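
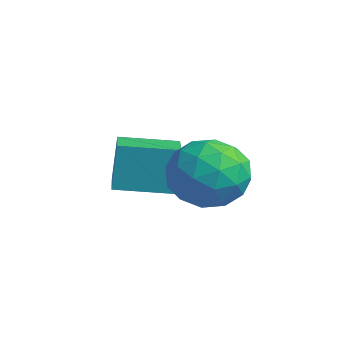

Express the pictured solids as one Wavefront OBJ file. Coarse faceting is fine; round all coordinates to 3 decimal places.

v -0.017 1 -3.357
v 0.726 0.152 -3.822
v -0.426 -0.192 -1.838
v 0.317 -1.04 -2.303
v 0.779 -0.003 -1.855
v 1.031 0.733 -2.794
v -0.731 -0.773 -2.866
v -0.479 -0.037 -3.805
v 0.285 -0.944 -3.518
v 1.218 -0.468 -2.894
v -0.918 0.428 -2.766
v 0.015 0.904 -2.142
v 0.39 0.68 -3.723
v -0.09 -0.72 -1.937
v 0.181 -0.111 -1.674
v 0.618 -0.609 -1.947
v 0.57 1.022 -3.119
v 1.007 0.524 -3.392
v 1.038 0.433 -2.236
v -0.707 -0.564 -2.268
v -0.27 -1.062 -2.541
v -0.318 0.569 -3.713
v 0.119 0.071 -3.986
v -0.738 -0.473 -3.424
v 0.568 -0.462 -3.818
v 0.328 -1.162 -2.925
v -0.289 -1.006 -3.255
v -0.14 -0.573 -3.807
v 1.116 -0.182 -3.451
v 0.876 -0.883 -2.558
v 1.147 -0.273 -2.295
v 1.296 0.159 -2.847
v 0.857 -0.826 -3.272
v -0.576 0.843 -3.102
v -0.816 0.142 -2.209
v -0.996 -0.199 -2.813
v -0.847 0.233 -3.365
v -0.028 1.122 -2.735
v -0.268 0.422 -1.842
v 0.44 0.533 -1.853
v 0.589 0.966 -2.405
v -0.557 0.786 -2.388
v -2.995 -1.251 -3.996
v -3.149 -0.99 -2.486
v -2.184 0.256 -4.173
v -2.338 0.517 -2.663
v -1.742 -1.897 -3.757
v -1.896 -1.636 -2.247
v -0.931 -0.39 -3.934
v -1.085 -0.129 -2.424
f 1 38 17
f 38 12 41
f 17 41 6
f 38 41 17
f 1 17 13
f 17 6 18
f 13 18 2
f 17 18 13
f 1 13 22
f 13 2 23
f 22 23 8
f 13 23 22
f 1 22 34
f 22 8 37
f 34 37 11
f 22 37 34
f 1 34 38
f 34 11 42
f 38 42 12
f 34 42 38
f 2 18 29
f 18 6 32
f 29 32 10
f 18 32 29
f 6 41 19
f 41 12 40
f 19 40 5
f 41 40 19
f 12 42 39
f 42 11 35
f 39 35 3
f 42 35 39
f 11 37 36
f 37 8 24
f 36 24 7
f 37 24 36
f 8 23 28
f 23 2 25
f 28 25 9
f 23 25 28
f 4 30 16
f 30 10 31
f 16 31 5
f 30 31 16
f 4 16 14
f 16 5 15
f 14 15 3
f 16 15 14
f 4 14 21
f 14 3 20
f 21 20 7
f 14 20 21
f 4 21 26
f 21 7 27
f 26 27 9
f 21 27 26
f 4 26 30
f 26 9 33
f 30 33 10
f 26 33 30
f 5 31 19
f 31 10 32
f 19 32 6
f 31 32 19
f 3 15 39
f 15 5 40
f 39 40 12
f 15 40 39
f 7 20 36
f 20 3 35
f 36 35 11
f 20 35 36
f 9 27 28
f 27 7 24
f 28 24 8
f 27 24 28
f 10 33 29
f 33 9 25
f 29 25 2
f 33 25 29
f 44 46 43
f 47 44 43
f 43 46 45
f 45 47 43
f 44 50 46
f 48 44 47
f 48 50 44
f 46 50 45
f 49 47 45
f 45 50 49
f 49 48 47
f 50 48 49



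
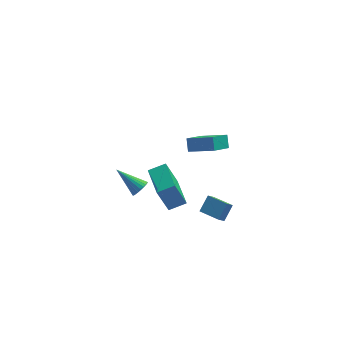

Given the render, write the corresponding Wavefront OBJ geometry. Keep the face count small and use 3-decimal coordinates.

v 4.135 2.668 -1.775
v 4.086 3.325 -1.035
v 2.545 3.483 -2.603
v 2.496 4.14 -1.864
v 5.164 3.76 -2.676
v 5.115 4.417 -1.937
v 3.574 4.575 -3.505
v 3.525 5.232 -2.765
v 0.753 -4.939 0.338
v 0.051 -5.081 2.291
v 0.357 -2.816 0.35
v -0.344 -2.958 2.303
v 1.824 -4.742 0.737
v 1.123 -4.884 2.69
v 1.429 -2.619 0.749
v 0.727 -2.761 2.702
v 3.938 -2.851 -3.195
v 4.506 -2.14 -2.367
v 2.847 -1.913 -3.252
v 3.415 -1.202 -2.425
v 4.325 -2.438 -3.815
v 4.893 -1.727 -2.988
v 3.234 -1.5 -3.873
v 3.802 -0.789 -3.045
v -0.656 0.683 -3.417
v -0.291 0.562 -2.867
v -2.084 1.617 -2.263
v -0.198 0.795 -2.94
v -0.174 1.011 -3.086
v -0.224 1.177 -3.281
v -0.339 1.268 -3.498
v -0.502 1.27 -3.702
v -0.689 1.182 -3.862
v -0.871 1.019 -3.955
v -1.02 0.804 -3.966
v -1.113 0.571 -3.893
v -1.137 0.355 -3.748
v -1.088 0.189 -3.552
v -0.972 0.098 -3.335
v -0.809 0.096 -3.131
v -0.622 0.184 -2.971
v -0.44 0.347 -2.878
f 2 4 1
f 5 2 1
f 1 4 3
f 3 5 1
f 2 8 4
f 6 2 5
f 6 8 2
f 4 8 3
f 7 5 3
f 3 8 7
f 7 6 5
f 8 6 7
f 10 12 9
f 13 10 9
f 9 12 11
f 11 13 9
f 10 16 12
f 14 10 13
f 14 16 10
f 12 16 11
f 15 13 11
f 11 16 15
f 15 14 13
f 16 14 15
f 18 20 17
f 21 18 17
f 17 20 19
f 19 21 17
f 18 24 20
f 22 18 21
f 22 24 18
f 20 24 19
f 23 21 19
f 19 24 23
f 23 22 21
f 24 22 23
f 26 25 28
f 26 28 27
f 28 25 29
f 28 29 27
f 29 25 30
f 29 30 27
f 30 25 31
f 30 31 27
f 31 25 32
f 31 32 27
f 32 25 33
f 32 33 27
f 33 25 34
f 33 34 27
f 34 25 35
f 34 35 27
f 35 25 36
f 35 36 27
f 36 25 37
f 36 37 27
f 37 25 38
f 37 38 27
f 38 25 39
f 38 39 27
f 39 25 40
f 39 40 27
f 40 25 41
f 40 41 27
f 41 25 42
f 41 42 27
f 42 25 26
f 42 26 27



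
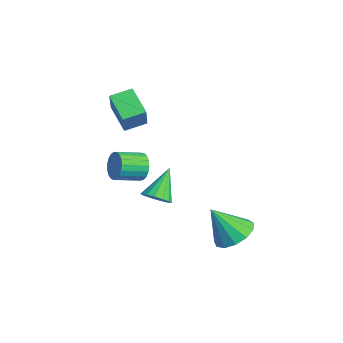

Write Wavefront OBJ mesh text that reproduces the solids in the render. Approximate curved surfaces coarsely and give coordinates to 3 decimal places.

v 2.138 3.169 -2.62
v 3.104 3.41 -2.256
v 1.782 2.171 -1.02
v 2.739 3.844 -2.066
v 2.184 4.063 -2.053
v 1.614 3.999 -2.219
v 1.21 3.671 -2.513
v 1.101 3.185 -2.841
v 1.321 2.693 -3.099
v 1.8 2.352 -3.205
v 2.386 2.271 -3.126
v 2.894 2.475 -2.886
v 3.161 2.9 -2.561
v -2.577 -0.532 1.93
v -3.918 -0.785 2.727
v -2.625 0.564 2.197
v -3.966 0.312 2.994
v -1.754 -0.812 3.226
v -3.095 -1.064 4.023
v -1.802 0.285 3.493
v -3.143 0.032 4.29
v 0.346 0.091 -0.83
v 0.853 -0.122 -0.334
v -0.526 0.989 0.45
v 0.986 0.209 -0.476
v 0.946 0.507 -0.713
v 0.747 0.695 -0.981
v 0.439 0.72 -1.208
v 0.107 0.577 -1.334
v -0.161 0.303 -1.325
v -0.293 -0.027 -1.183
v -0.254 -0.326 -0.946
v -0.054 -0.513 -0.679
v 0.253 -0.538 -0.451
v 0.585 -0.395 -0.325
v -1.483 -0.045 0.12
v -1.104 -0.208 -0.542
v -0.997 -1.499 -0.162
v -1.377 -1.335 0.5
v -0.861 -0.129 -0.342
v -0.754 -1.42 0.038
v -0.725 -0.036 -0.063
v -0.618 -1.327 0.317
v -0.721 0.056 0.248
v -0.614 -1.235 0.628
v -0.848 0.131 0.537
v -0.741 -1.16 0.917
v -1.085 0.175 0.754
v -0.978 -1.116 1.134
v -1.391 0.181 0.861
v -1.284 -1.11 1.241
v -1.713 0.148 0.84
v -1.606 -1.143 1.22
v -1.995 0.082 0.695
v -1.889 -1.209 1.075
v -2.189 -0.006 0.45
v -2.082 -1.297 0.83
v -2.261 -0.101 0.148
v -2.154 -1.392 0.528
v -2.198 -0.186 -0.159
v -2.091 -1.477 0.221
v -2.012 -0.246 -0.417
v -1.905 -1.537 -0.037
v -1.734 -0.272 -0.583
v -1.627 -1.563 -0.203
v -1.413 -0.259 -0.627
v -1.306 -1.55 -0.247
f 2 1 4
f 2 4 3
f 4 1 5
f 4 5 3
f 5 1 6
f 5 6 3
f 6 1 7
f 6 7 3
f 7 1 8
f 7 8 3
f 8 1 9
f 8 9 3
f 9 1 10
f 9 10 3
f 10 1 11
f 10 11 3
f 11 1 12
f 11 12 3
f 12 1 13
f 12 13 3
f 13 1 2
f 13 2 3
f 15 17 14
f 18 15 14
f 14 17 16
f 16 18 14
f 15 21 17
f 19 15 18
f 19 21 15
f 17 21 16
f 20 18 16
f 16 21 20
f 20 19 18
f 21 19 20
f 23 22 25
f 23 25 24
f 25 22 26
f 25 26 24
f 26 22 27
f 26 27 24
f 27 22 28
f 27 28 24
f 28 22 29
f 28 29 24
f 29 22 30
f 29 30 24
f 30 22 31
f 30 31 24
f 31 22 32
f 31 32 24
f 32 22 33
f 32 33 24
f 33 22 34
f 33 34 24
f 34 22 35
f 34 35 24
f 35 22 23
f 35 23 24
f 37 36 40
f 37 40 38
f 38 40 41
f 38 41 39
f 40 36 42
f 40 42 41
f 41 42 43
f 41 43 39
f 42 36 44
f 42 44 43
f 43 44 45
f 43 45 39
f 44 36 46
f 44 46 45
f 45 46 47
f 45 47 39
f 46 36 48
f 46 48 47
f 47 48 49
f 47 49 39
f 48 36 50
f 48 50 49
f 49 50 51
f 49 51 39
f 50 36 52
f 50 52 51
f 51 52 53
f 51 53 39
f 52 36 54
f 52 54 53
f 53 54 55
f 53 55 39
f 54 36 56
f 54 56 55
f 55 56 57
f 55 57 39
f 56 36 58
f 56 58 57
f 57 58 59
f 57 59 39
f 58 36 60
f 58 60 59
f 59 60 61
f 59 61 39
f 60 36 62
f 60 62 61
f 61 62 63
f 61 63 39
f 62 36 64
f 62 64 63
f 63 64 65
f 63 65 39
f 64 36 66
f 64 66 65
f 65 66 67
f 65 67 39
f 66 36 37
f 66 37 67
f 67 37 38
f 67 38 39



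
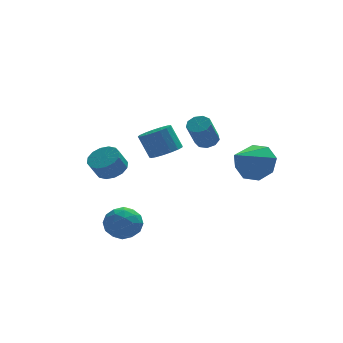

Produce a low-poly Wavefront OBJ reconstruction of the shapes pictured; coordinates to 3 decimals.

v -3.121 -0.351 -1.495
v -2.408 -0.871 -1.891
v -3.232 -1.389 -0.329
v -2.519 -1.909 -0.725
v -2.329 -1.043 -0.337
v -2.26 -0.402 -1.058
v -3.38 -1.858 -1.162
v -3.311 -1.217 -1.883
v -2.568 -1.803 -1.685
v -1.918 -1.299 -1.175
v -3.722 -0.961 -1.045
v -3.072 -0.457 -0.535
v -2.755 -0.52 -1.795
v -2.885 -1.74 -0.425
v -2.773 -1.231 -0.197
v -2.354 -1.537 -0.429
v -2.668 -0.244 -1.306
v -2.249 -0.55 -1.538
v -2.202 -0.651 -0.625
v -3.391 -1.71 -0.682
v -2.972 -2.016 -0.914
v -3.286 -0.723 -1.791
v -2.867 -1.029 -2.023
v -3.438 -1.609 -1.595
v -2.43 -1.373 -1.907
v -2.495 -1.983 -1.221
v -3.001 -1.953 -1.479
v -2.961 -1.576 -1.902
v -2.048 -1.077 -1.607
v -2.113 -1.687 -0.922
v -2.001 -1.178 -0.694
v -1.961 -0.801 -1.117
v -2.142 -1.625 -1.486
v -3.527 -0.573 -1.298
v -3.592 -1.183 -0.613
v -3.679 -1.459 -1.103
v -3.639 -1.082 -1.526
v -3.145 -0.277 -0.999
v -3.21 -0.887 -0.313
v -2.679 -0.684 -0.318
v -2.639 -0.307 -0.741
v -3.498 -0.635 -0.734
v 3.112 -2.057 2.515
v 3.732 -1.902 3.361
v 1.768 -3.183 3.705
v 3.171 -1.322 3.277
v 2.576 -1.172 2.746
v 2.295 -1.54 2.08
v 2.492 -2.211 1.669
v 3.053 -2.791 1.753
v 3.648 -2.941 2.283
v 3.93 -2.573 2.949
v 1.571 0.644 2.882
v 2.08 0.34 2.971
v 1.519 -0.207 4.308
v 1.009 0.096 4.218
v 2.109 0.715 3.137
v 1.548 0.167 4.474
v 1.886 1.056 3.183
v 1.324 0.508 4.52
v 1.515 1.205 3.088
v 0.954 0.657 4.425
v 1.17 1.091 2.897
v 0.609 0.543 4.233
v 1.013 0.768 2.698
v 0.452 0.22 4.035
v 1.117 0.387 2.585
v 0.555 -0.161 3.922
v 1.433 0.126 2.611
v 0.871 -0.422 3.948
v 1.813 0.108 2.764
v 1.252 -0.44 4.101
v -2.293 3.752 -0.04
v -1.65 3.228 0.146
v -2.103 2.985 1.027
v -2.747 3.508 0.84
v -1.533 3.618 0.314
v -1.986 3.374 1.195
v -1.619 4.043 0.387
v -2.072 3.799 1.268
v -1.886 4.39 0.345
v -2.339 4.147 1.226
v -2.262 4.566 0.201
v -2.715 4.323 1.081
v -2.647 4.524 -0.009
v -3.1 4.281 0.872
v -2.937 4.275 -0.227
v -3.39 4.032 0.654
v -3.054 3.886 -0.395
v -3.507 3.642 0.486
v -2.968 3.461 -0.468
v -3.421 3.217 0.413
v -2.701 3.113 -0.426
v -3.154 2.87 0.455
v -2.325 2.937 -0.281
v -2.778 2.694 0.599
v -1.94 2.979 -0.072
v -2.393 2.736 0.809
v -0.255 1.129 2.054
v 0.432 0.83 2.433
v 0.003 1.353 3.625
v -0.685 1.651 3.246
v 0.541 1.197 2.311
v 0.112 1.72 3.503
v 0.468 1.549 2.131
v 0.039 2.071 3.322
v 0.229 1.804 1.933
v -0.2 2.327 3.124
v -0.121 1.905 1.762
v -0.55 2.427 2.954
v -0.502 1.827 1.659
v -0.931 2.35 2.85
v -0.826 1.59 1.646
v -1.255 2.113 2.837
v -1.02 1.247 1.727
v -1.449 1.77 2.918
v -1.038 0.877 1.883
v -1.468 1.4 3.074
v -0.877 0.565 2.078
v -1.307 1.087 3.269
v -0.574 0.381 2.268
v -1.003 0.904 3.459
v -0.198 0.369 2.408
v -0.627 0.892 3.6
v 0.166 0.531 2.468
v -0.264 1.054 3.66
f 1 38 17
f 38 12 41
f 17 41 6
f 38 41 17
f 1 17 13
f 17 6 18
f 13 18 2
f 17 18 13
f 1 13 22
f 13 2 23
f 22 23 8
f 13 23 22
f 1 22 34
f 22 8 37
f 34 37 11
f 22 37 34
f 1 34 38
f 34 11 42
f 38 42 12
f 34 42 38
f 2 18 29
f 18 6 32
f 29 32 10
f 18 32 29
f 6 41 19
f 41 12 40
f 19 40 5
f 41 40 19
f 12 42 39
f 42 11 35
f 39 35 3
f 42 35 39
f 11 37 36
f 37 8 24
f 36 24 7
f 37 24 36
f 8 23 28
f 23 2 25
f 28 25 9
f 23 25 28
f 4 30 16
f 30 10 31
f 16 31 5
f 30 31 16
f 4 16 14
f 16 5 15
f 14 15 3
f 16 15 14
f 4 14 21
f 14 3 20
f 21 20 7
f 14 20 21
f 4 21 26
f 21 7 27
f 26 27 9
f 21 27 26
f 4 26 30
f 26 9 33
f 30 33 10
f 26 33 30
f 5 31 19
f 31 10 32
f 19 32 6
f 31 32 19
f 3 15 39
f 15 5 40
f 39 40 12
f 15 40 39
f 7 20 36
f 20 3 35
f 36 35 11
f 20 35 36
f 9 27 28
f 27 7 24
f 28 24 8
f 27 24 28
f 10 33 29
f 33 9 25
f 29 25 2
f 33 25 29
f 44 43 46
f 44 46 45
f 46 43 47
f 46 47 45
f 47 43 48
f 47 48 45
f 48 43 49
f 48 49 45
f 49 43 50
f 49 50 45
f 50 43 51
f 50 51 45
f 51 43 52
f 51 52 45
f 52 43 44
f 52 44 45
f 54 53 57
f 54 57 55
f 55 57 58
f 55 58 56
f 57 53 59
f 57 59 58
f 58 59 60
f 58 60 56
f 59 53 61
f 59 61 60
f 60 61 62
f 60 62 56
f 61 53 63
f 61 63 62
f 62 63 64
f 62 64 56
f 63 53 65
f 63 65 64
f 64 65 66
f 64 66 56
f 65 53 67
f 65 67 66
f 66 67 68
f 66 68 56
f 67 53 69
f 67 69 68
f 68 69 70
f 68 70 56
f 69 53 71
f 69 71 70
f 70 71 72
f 70 72 56
f 71 53 54
f 71 54 72
f 72 54 55
f 72 55 56
f 74 73 77
f 74 77 75
f 75 77 78
f 75 78 76
f 77 73 79
f 77 79 78
f 78 79 80
f 78 80 76
f 79 73 81
f 79 81 80
f 80 81 82
f 80 82 76
f 81 73 83
f 81 83 82
f 82 83 84
f 82 84 76
f 83 73 85
f 83 85 84
f 84 85 86
f 84 86 76
f 85 73 87
f 85 87 86
f 86 87 88
f 86 88 76
f 87 73 89
f 87 89 88
f 88 89 90
f 88 90 76
f 89 73 91
f 89 91 90
f 90 91 92
f 90 92 76
f 91 73 93
f 91 93 92
f 92 93 94
f 92 94 76
f 93 73 95
f 93 95 94
f 94 95 96
f 94 96 76
f 95 73 97
f 95 97 96
f 96 97 98
f 96 98 76
f 97 73 74
f 97 74 98
f 98 74 75
f 98 75 76
f 100 99 103
f 100 103 101
f 101 103 104
f 101 104 102
f 103 99 105
f 103 105 104
f 104 105 106
f 104 106 102
f 105 99 107
f 105 107 106
f 106 107 108
f 106 108 102
f 107 99 109
f 107 109 108
f 108 109 110
f 108 110 102
f 109 99 111
f 109 111 110
f 110 111 112
f 110 112 102
f 111 99 113
f 111 113 112
f 112 113 114
f 112 114 102
f 113 99 115
f 113 115 114
f 114 115 116
f 114 116 102
f 115 99 117
f 115 117 116
f 116 117 118
f 116 118 102
f 117 99 119
f 117 119 118
f 118 119 120
f 118 120 102
f 119 99 121
f 119 121 120
f 120 121 122
f 120 122 102
f 121 99 123
f 121 123 122
f 122 123 124
f 122 124 102
f 123 99 125
f 123 125 124
f 124 125 126
f 124 126 102
f 125 99 100
f 125 100 126
f 126 100 101
f 126 101 102



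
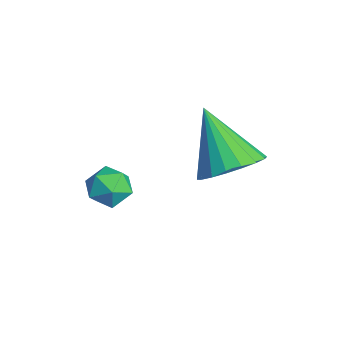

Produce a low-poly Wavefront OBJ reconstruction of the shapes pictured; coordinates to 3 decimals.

v 0.864 -0.15 -0.175
v 1.607 -0.566 0.368
v -0.484 -0.51 1.395
v 1.628 -0.133 0.485
v 1.498 0.297 0.472
v 1.242 0.638 0.331
v 0.911 0.824 0.09
v 0.571 0.816 -0.204
v 0.289 0.618 -0.492
v 0.121 0.267 -0.717
v 0.1 -0.166 -0.835
v 0.23 -0.597 -0.822
v 0.486 -0.938 -0.681
v 0.816 -1.123 -0.439
v 1.157 -1.116 -0.145
v 1.439 -0.917 0.143
v -1.279 -2.422 -1.751
v -0.892 -2.705 -1.179
v -1.088 -3.435 -2.381
v -0.701 -3.718 -1.809
v -1.439 -3.619 -1.748
v -1.556 -2.993 -1.359
v -0.424 -3.147 -2.201
v -0.541 -2.521 -1.812
v -0.363 -3.153 -1.457
v -0.991 -3.445 -1.177
v -0.989 -2.695 -2.383
v -1.617 -2.987 -2.103
f 2 1 4
f 2 4 3
f 4 1 5
f 4 5 3
f 5 1 6
f 5 6 3
f 6 1 7
f 6 7 3
f 7 1 8
f 7 8 3
f 8 1 9
f 8 9 3
f 9 1 10
f 9 10 3
f 10 1 11
f 10 11 3
f 11 1 12
f 11 12 3
f 12 1 13
f 12 13 3
f 13 1 14
f 13 14 3
f 14 1 15
f 14 15 3
f 15 1 16
f 15 16 3
f 16 1 2
f 16 2 3
f 17 28 22
f 17 22 18
f 17 18 24
f 17 24 27
f 17 27 28
f 18 22 26
f 22 28 21
f 28 27 19
f 27 24 23
f 24 18 25
f 20 26 21
f 20 21 19
f 20 19 23
f 20 23 25
f 20 25 26
f 21 26 22
f 19 21 28
f 23 19 27
f 25 23 24
f 26 25 18



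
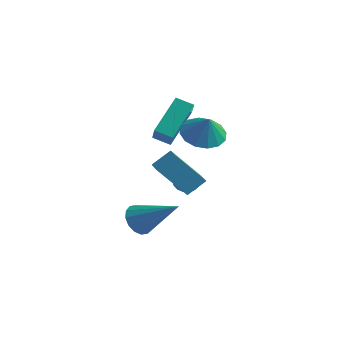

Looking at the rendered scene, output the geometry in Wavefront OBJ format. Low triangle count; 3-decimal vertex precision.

v -0.662 -0.471 1.346
v -0.632 0.98 2.556
v -1.325 0.348 0.38
v -1.296 1.799 1.59
v 0.056 -0.239 1.05
v 0.085 1.212 2.26
v -0.608 0.58 0.084
v -0.578 2.031 1.294
v 0.285 -2.899 -2.186
v 0.642 -2.567 -2.742
v 1.975 -2.681 -0.974
v 0.468 -2.283 -2.552
v 0.246 -2.165 -2.264
v 0.034 -2.243 -1.954
v -0.11 -2.497 -1.707
v -0.149 -2.859 -1.587
v -0.071 -3.232 -1.629
v 0.102 -3.516 -1.819
v 0.325 -3.634 -2.108
v 0.536 -3.556 -2.417
v 0.681 -3.302 -2.664
v 0.719 -2.94 -2.784
v 1.416 -0.19 1.703
v 2.038 0.493 1.598
v 1.844 -0.43 2.677
v 1.661 0.7 1.814
v 1.218 0.668 2.001
v 0.828 0.406 2.108
v 0.596 -0.016 2.106
v 0.584 -0.484 1.996
v 0.795 -0.874 1.808
v 1.172 -1.081 1.592
v 1.615 -1.049 1.405
v 2.004 -0.787 1.299
v 2.236 -0.365 1.3
v 2.249 0.104 1.41
v 0.537 0.059 -2.177
v -0.478 -0.608 -0.742
v -0.067 0.618 -2.345
v -1.083 -0.049 -0.91
v 0.983 0.729 -1.55
v -0.033 0.062 -0.115
v 0.378 1.288 -1.718
v -0.637 0.621 -0.283
v -1.145 2.523 -3.095
v -0.621 2.658 -3.306
v -0.615 1.517 -2.425
v -0.633 2.797 -3.089
v -0.746 2.881 -2.873
v -0.938 2.895 -2.701
v -1.171 2.835 -2.607
v -1.399 2.713 -2.61
v -1.576 2.554 -2.709
v -1.668 2.388 -2.884
v -1.656 2.25 -3.102
v -1.543 2.165 -3.318
v -1.351 2.152 -3.49
v -1.118 2.212 -3.584
v -0.891 2.333 -3.581
v -0.713 2.492 -3.482
f 2 4 1
f 5 2 1
f 1 4 3
f 3 5 1
f 2 8 4
f 6 2 5
f 6 8 2
f 4 8 3
f 7 5 3
f 3 8 7
f 7 6 5
f 8 6 7
f 10 9 12
f 10 12 11
f 12 9 13
f 12 13 11
f 13 9 14
f 13 14 11
f 14 9 15
f 14 15 11
f 15 9 16
f 15 16 11
f 16 9 17
f 16 17 11
f 17 9 18
f 17 18 11
f 18 9 19
f 18 19 11
f 19 9 20
f 19 20 11
f 20 9 21
f 20 21 11
f 21 9 22
f 21 22 11
f 22 9 10
f 22 10 11
f 24 23 26
f 24 26 25
f 26 23 27
f 26 27 25
f 27 23 28
f 27 28 25
f 28 23 29
f 28 29 25
f 29 23 30
f 29 30 25
f 30 23 31
f 30 31 25
f 31 23 32
f 31 32 25
f 32 23 33
f 32 33 25
f 33 23 34
f 33 34 25
f 34 23 35
f 34 35 25
f 35 23 36
f 35 36 25
f 36 23 24
f 36 24 25
f 38 40 37
f 41 38 37
f 37 40 39
f 39 41 37
f 38 44 40
f 42 38 41
f 42 44 38
f 40 44 39
f 43 41 39
f 39 44 43
f 43 42 41
f 44 42 43
f 46 45 48
f 46 48 47
f 48 45 49
f 48 49 47
f 49 45 50
f 49 50 47
f 50 45 51
f 50 51 47
f 51 45 52
f 51 52 47
f 52 45 53
f 52 53 47
f 53 45 54
f 53 54 47
f 54 45 55
f 54 55 47
f 55 45 56
f 55 56 47
f 56 45 57
f 56 57 47
f 57 45 58
f 57 58 47
f 58 45 59
f 58 59 47
f 59 45 60
f 59 60 47
f 60 45 46
f 60 46 47



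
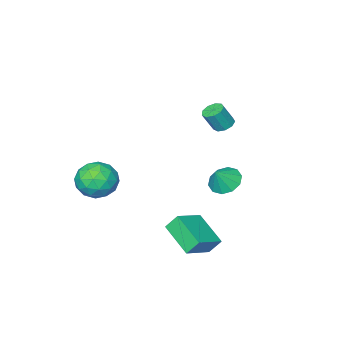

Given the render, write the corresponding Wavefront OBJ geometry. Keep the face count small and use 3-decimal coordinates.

v 2.566 -3.393 -1.062
v 3.458 -2.772 -1.591
v 3.502 -5.068 -1.449
v 4.394 -4.447 -1.978
v 4.235 -4.376 -0.782
v 3.657 -3.341 -0.542
v 3.303 -4.499 -2.498
v 2.725 -3.464 -2.258
v 3.914 -3.456 -2.478
v 4.49 -3.379 -1.418
v 2.47 -4.461 -1.622
v 3.046 -4.384 -0.562
v 2.93 -2.936 -1.292
v 4.03 -4.904 -1.748
v 3.936 -4.862 -1.044
v 4.461 -4.497 -1.355
v 3.047 -3.27 -0.676
v 3.571 -2.905 -0.987
v 4.028 -3.847 -0.511
v 3.389 -4.935 -2.053
v 3.913 -4.57 -2.364
v 2.499 -3.343 -1.685
v 3.024 -2.978 -1.996
v 2.932 -3.993 -2.529
v 3.722 -2.973 -2.125
v 4.272 -3.957 -2.353
v 3.631 -3.988 -2.658
v 3.291 -3.379 -2.517
v 4.061 -2.928 -1.502
v 4.611 -3.912 -1.729
v 4.517 -3.87 -1.026
v 4.177 -3.262 -0.885
v 4.329 -3.329 -2.023
v 2.349 -3.928 -1.311
v 2.899 -4.912 -1.538
v 2.783 -4.578 -2.155
v 2.443 -3.97 -2.014
v 2.688 -3.883 -0.687
v 3.238 -4.867 -0.915
v 3.669 -4.461 -0.523
v 3.329 -3.852 -0.382
v 2.631 -4.511 -1.017
v -1.447 0.084 2.616
v -0.911 0.262 2.385
v -0.358 0.034 3.494
v -0.893 -0.144 3.724
v -1.11 0.588 2.551
v -0.557 0.361 3.66
v -1.467 0.679 2.748
v -0.914 0.451 3.857
v -1.814 0.491 2.882
v -1.261 0.263 3.991
v -1.99 0.112 2.892
v -1.436 -0.115 4.001
v -1.911 -0.28 2.773
v -1.357 -0.507 3.882
v -1.615 -0.502 2.579
v -1.062 -0.729 3.688
v -1.24 -0.45 2.403
v -0.687 -0.677 3.512
v -0.962 -0.148 2.326
v -0.409 -0.375 3.435
v 0.925 1.195 -2.514
v 2.517 1.432 -1.8
v 1.052 3.017 -3.401
v 2.644 3.254 -2.687
v 1.356 0.766 -3.333
v 2.948 1.003 -2.619
v 1.483 2.588 -4.22
v 3.075 2.825 -3.506
v -2.283 -0.792 -2.246
v -1.67 -1.393 -2.653
v -1.537 -0.688 -1.274
v -1.528 -0.848 -2.82
v -1.674 -0.282 -2.768
v -2.053 0.09 -2.516
v -2.519 0.125 -2.162
v -2.896 -0.19 -1.84
v -3.038 -0.735 -1.673
v -2.892 -1.301 -1.725
v -2.513 -1.673 -1.976
v -2.047 -1.708 -2.33
f 1 38 17
f 38 12 41
f 17 41 6
f 38 41 17
f 1 17 13
f 17 6 18
f 13 18 2
f 17 18 13
f 1 13 22
f 13 2 23
f 22 23 8
f 13 23 22
f 1 22 34
f 22 8 37
f 34 37 11
f 22 37 34
f 1 34 38
f 34 11 42
f 38 42 12
f 34 42 38
f 2 18 29
f 18 6 32
f 29 32 10
f 18 32 29
f 6 41 19
f 41 12 40
f 19 40 5
f 41 40 19
f 12 42 39
f 42 11 35
f 39 35 3
f 42 35 39
f 11 37 36
f 37 8 24
f 36 24 7
f 37 24 36
f 8 23 28
f 23 2 25
f 28 25 9
f 23 25 28
f 4 30 16
f 30 10 31
f 16 31 5
f 30 31 16
f 4 16 14
f 16 5 15
f 14 15 3
f 16 15 14
f 4 14 21
f 14 3 20
f 21 20 7
f 14 20 21
f 4 21 26
f 21 7 27
f 26 27 9
f 21 27 26
f 4 26 30
f 26 9 33
f 30 33 10
f 26 33 30
f 5 31 19
f 31 10 32
f 19 32 6
f 31 32 19
f 3 15 39
f 15 5 40
f 39 40 12
f 15 40 39
f 7 20 36
f 20 3 35
f 36 35 11
f 20 35 36
f 9 27 28
f 27 7 24
f 28 24 8
f 27 24 28
f 10 33 29
f 33 9 25
f 29 25 2
f 33 25 29
f 44 43 47
f 44 47 45
f 45 47 48
f 45 48 46
f 47 43 49
f 47 49 48
f 48 49 50
f 48 50 46
f 49 43 51
f 49 51 50
f 50 51 52
f 50 52 46
f 51 43 53
f 51 53 52
f 52 53 54
f 52 54 46
f 53 43 55
f 53 55 54
f 54 55 56
f 54 56 46
f 55 43 57
f 55 57 56
f 56 57 58
f 56 58 46
f 57 43 59
f 57 59 58
f 58 59 60
f 58 60 46
f 59 43 61
f 59 61 60
f 60 61 62
f 60 62 46
f 61 43 44
f 61 44 62
f 62 44 45
f 62 45 46
f 64 66 63
f 67 64 63
f 63 66 65
f 65 67 63
f 64 70 66
f 68 64 67
f 68 70 64
f 66 70 65
f 69 67 65
f 65 70 69
f 69 68 67
f 70 68 69
f 72 71 74
f 72 74 73
f 74 71 75
f 74 75 73
f 75 71 76
f 75 76 73
f 76 71 77
f 76 77 73
f 77 71 78
f 77 78 73
f 78 71 79
f 78 79 73
f 79 71 80
f 79 80 73
f 80 71 81
f 80 81 73
f 81 71 82
f 81 82 73
f 82 71 72
f 82 72 73



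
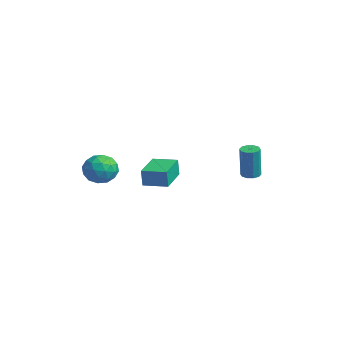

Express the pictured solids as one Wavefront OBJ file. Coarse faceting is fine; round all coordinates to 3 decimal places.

v -0.398 2.887 0.426
v 0.096 2.78 0.356
v 0.312 2.606 2.165
v -0.182 2.713 2.234
v 0.068 3.092 0.39
v 0.283 2.918 2.199
v -0.138 3.326 0.437
v 0.077 3.152 2.246
v -0.443 3.392 0.48
v -0.228 3.218 2.288
v -0.731 3.266 0.502
v -0.516 3.091 2.311
v -0.892 2.994 0.495
v -0.676 2.82 2.304
v -0.863 2.682 0.461
v -0.648 2.508 2.27
v -0.657 2.448 0.414
v -0.442 2.274 2.223
v -0.352 2.382 0.372
v -0.137 2.208 2.18
v -0.064 2.509 0.349
v 0.151 2.334 2.158
v -0.837 -2.102 1.184
v -0.81 -2.187 2.14
v 0.007 -1.168 1.245
v 0.033 -1.254 2.2
v 0.507 -3.306 1.04
v 0.533 -3.392 1.995
v 1.35 -2.373 1.1
v 1.377 -2.458 2.056
v -3.233 -2.989 1.09
v -2.671 -3.377 0.42
v -3.909 -4.363 1.32
v -3.347 -4.751 0.65
v -2.971 -4.464 1.481
v -2.553 -3.615 1.34
v -4.027 -4.125 0.4
v -3.609 -3.276 0.259
v -3.162 -4.079 -0.006
v -2.51 -4.289 0.662
v -4.07 -3.451 1.078
v -3.418 -3.661 1.746
v -2.892 -3.063 0.735
v -3.688 -4.677 1.005
v -3.467 -4.509 1.494
v -3.136 -4.737 1.1
v -2.823 -3.202 1.276
v -2.493 -3.431 0.882
v -2.67 -4.069 1.505
v -4.087 -4.309 0.858
v -3.757 -4.538 0.464
v -3.444 -3.003 0.64
v -3.113 -3.231 0.246
v -3.91 -3.671 0.235
v -2.851 -3.704 0.091
v -3.248 -4.511 0.225
v -3.648 -4.143 0.079
v -3.402 -3.644 -0.004
v -2.467 -3.827 0.483
v -2.865 -4.634 0.618
v -2.644 -4.465 1.107
v -2.398 -3.966 1.024
v -2.756 -4.239 0.233
v -3.715 -3.106 1.122
v -4.113 -3.913 1.257
v -4.182 -3.774 0.716
v -3.936 -3.275 0.633
v -3.332 -3.229 1.515
v -3.729 -4.036 1.649
v -3.178 -4.096 1.744
v -2.932 -3.597 1.661
v -3.824 -3.501 1.507
f 2 1 5
f 2 5 3
f 3 5 6
f 3 6 4
f 5 1 7
f 5 7 6
f 6 7 8
f 6 8 4
f 7 1 9
f 7 9 8
f 8 9 10
f 8 10 4
f 9 1 11
f 9 11 10
f 10 11 12
f 10 12 4
f 11 1 13
f 11 13 12
f 12 13 14
f 12 14 4
f 13 1 15
f 13 15 14
f 14 15 16
f 14 16 4
f 15 1 17
f 15 17 16
f 16 17 18
f 16 18 4
f 17 1 19
f 17 19 18
f 18 19 20
f 18 20 4
f 19 1 21
f 19 21 20
f 20 21 22
f 20 22 4
f 21 1 2
f 21 2 22
f 22 2 3
f 22 3 4
f 24 26 23
f 27 24 23
f 23 26 25
f 25 27 23
f 24 30 26
f 28 24 27
f 28 30 24
f 26 30 25
f 29 27 25
f 25 30 29
f 29 28 27
f 30 28 29
f 31 68 47
f 68 42 71
f 47 71 36
f 68 71 47
f 31 47 43
f 47 36 48
f 43 48 32
f 47 48 43
f 31 43 52
f 43 32 53
f 52 53 38
f 43 53 52
f 31 52 64
f 52 38 67
f 64 67 41
f 52 67 64
f 31 64 68
f 64 41 72
f 68 72 42
f 64 72 68
f 32 48 59
f 48 36 62
f 59 62 40
f 48 62 59
f 36 71 49
f 71 42 70
f 49 70 35
f 71 70 49
f 42 72 69
f 72 41 65
f 69 65 33
f 72 65 69
f 41 67 66
f 67 38 54
f 66 54 37
f 67 54 66
f 38 53 58
f 53 32 55
f 58 55 39
f 53 55 58
f 34 60 46
f 60 40 61
f 46 61 35
f 60 61 46
f 34 46 44
f 46 35 45
f 44 45 33
f 46 45 44
f 34 44 51
f 44 33 50
f 51 50 37
f 44 50 51
f 34 51 56
f 51 37 57
f 56 57 39
f 51 57 56
f 34 56 60
f 56 39 63
f 60 63 40
f 56 63 60
f 35 61 49
f 61 40 62
f 49 62 36
f 61 62 49
f 33 45 69
f 45 35 70
f 69 70 42
f 45 70 69
f 37 50 66
f 50 33 65
f 66 65 41
f 50 65 66
f 39 57 58
f 57 37 54
f 58 54 38
f 57 54 58
f 40 63 59
f 63 39 55
f 59 55 32
f 63 55 59



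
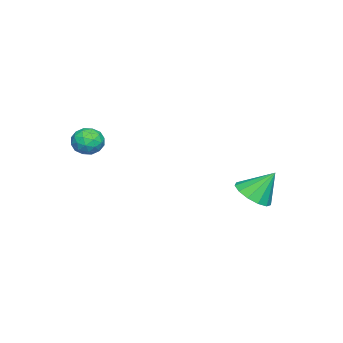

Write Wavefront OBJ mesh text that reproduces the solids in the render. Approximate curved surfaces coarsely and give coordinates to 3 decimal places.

v 3.496 -2.743 0.051
v 4.162 -2.89 -0.196
v 3.198 -3.87 -0.084
v 3.864 -4.017 -0.331
v 3.766 -3.841 0.366
v 3.95 -3.144 0.449
v 3.41 -3.616 -0.729
v 3.594 -2.919 -0.646
v 4.109 -3.429 -0.678
v 4.329 -3.568 -0.001
v 3.031 -3.192 -0.279
v 3.251 -3.331 0.398
v 3.855 -2.717 -0.061
v 3.505 -4.043 -0.219
v 3.447 -3.939 0.191
v 3.839 -4.025 0.046
v 3.731 -2.867 0.318
v 4.122 -2.953 0.173
v 3.889 -3.512 0.504
v 3.238 -3.807 -0.453
v 3.629 -3.893 -0.598
v 3.521 -2.735 -0.326
v 3.913 -2.821 -0.471
v 3.471 -3.248 -0.784
v 4.216 -3.121 -0.489
v 4.04 -3.784 -0.568
v 3.773 -3.548 -0.803
v 3.882 -3.138 -0.754
v 4.345 -3.203 -0.091
v 4.17 -3.865 -0.17
v 4.112 -3.762 0.239
v 4.22 -3.352 0.288
v 4.314 -3.52 -0.375
v 3.19 -2.895 -0.11
v 3.015 -3.557 -0.189
v 3.14 -3.408 -0.568
v 3.248 -2.998 -0.519
v 3.32 -2.976 0.288
v 3.144 -3.639 0.209
v 3.478 -3.622 0.474
v 3.587 -3.212 0.523
v 3.046 -3.24 0.095
v -1.535 1.922 -4.555
v -0.603 1.969 -4.374
v -1.825 2.798 -3.285
v -0.717 2.387 -4.689
v -1.091 2.657 -4.961
v -1.606 2.694 -5.104
v -2.098 2.485 -5.073
v -2.411 2.098 -4.877
v -2.446 1.654 -4.579
v -2.192 1.296 -4.273
v -1.729 1.136 -4.057
v -1.204 1.226 -3.999
v -0.785 1.536 -4.117
f 1 38 17
f 38 12 41
f 17 41 6
f 38 41 17
f 1 17 13
f 17 6 18
f 13 18 2
f 17 18 13
f 1 13 22
f 13 2 23
f 22 23 8
f 13 23 22
f 1 22 34
f 22 8 37
f 34 37 11
f 22 37 34
f 1 34 38
f 34 11 42
f 38 42 12
f 34 42 38
f 2 18 29
f 18 6 32
f 29 32 10
f 18 32 29
f 6 41 19
f 41 12 40
f 19 40 5
f 41 40 19
f 12 42 39
f 42 11 35
f 39 35 3
f 42 35 39
f 11 37 36
f 37 8 24
f 36 24 7
f 37 24 36
f 8 23 28
f 23 2 25
f 28 25 9
f 23 25 28
f 4 30 16
f 30 10 31
f 16 31 5
f 30 31 16
f 4 16 14
f 16 5 15
f 14 15 3
f 16 15 14
f 4 14 21
f 14 3 20
f 21 20 7
f 14 20 21
f 4 21 26
f 21 7 27
f 26 27 9
f 21 27 26
f 4 26 30
f 26 9 33
f 30 33 10
f 26 33 30
f 5 31 19
f 31 10 32
f 19 32 6
f 31 32 19
f 3 15 39
f 15 5 40
f 39 40 12
f 15 40 39
f 7 20 36
f 20 3 35
f 36 35 11
f 20 35 36
f 9 27 28
f 27 7 24
f 28 24 8
f 27 24 28
f 10 33 29
f 33 9 25
f 29 25 2
f 33 25 29
f 44 43 46
f 44 46 45
f 46 43 47
f 46 47 45
f 47 43 48
f 47 48 45
f 48 43 49
f 48 49 45
f 49 43 50
f 49 50 45
f 50 43 51
f 50 51 45
f 51 43 52
f 51 52 45
f 52 43 53
f 52 53 45
f 53 43 54
f 53 54 45
f 54 43 55
f 54 55 45
f 55 43 44
f 55 44 45



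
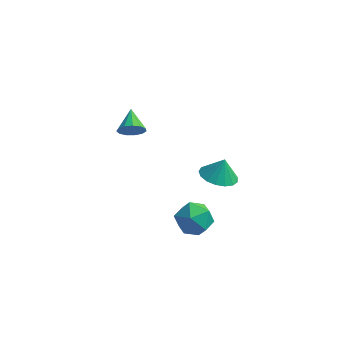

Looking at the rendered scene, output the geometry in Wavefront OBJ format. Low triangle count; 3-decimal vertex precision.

v 3.265 3.289 -3.02
v 3.784 3.985 -3.325
v 3.475 3.571 -2.02
v 3.382 4.16 -3.291
v 2.953 4.136 -3.194
v 2.596 3.918 -3.058
v 2.392 3.556 -2.913
v 2.388 3.133 -2.792
v 2.585 2.745 -2.724
v 2.938 2.482 -2.724
v 3.366 2.403 -2.791
v 3.771 2.528 -2.911
v 4.06 2.827 -3.056
v 4.167 3.232 -3.193
v 4.068 3.649 -3.29
v 3.031 -2.332 -1.02
v 3.647 -1.628 -1.054
v 3.653 -2.812 0.274
v 4.269 -2.108 0.24
v 3.365 -1.931 0.402
v 2.98 -1.634 -0.398
v 4.32 -2.806 -0.382
v 3.935 -2.509 -1.182
v 4.443 -1.921 -0.66
v 3.853 -1.38 -0.176
v 3.447 -3.06 -0.604
v 2.857 -2.519 -0.12
v 0.316 -0.136 2.82
v 0.69 0.175 2.405
v -0.016 0.876 3.28
v 0.368 0.142 2.246
v 0.029 0.02 2.269
v -0.218 -0.151 2.468
v -0.297 -0.317 2.778
v -0.181 -0.426 3.101
v 0.093 -0.443 3.336
v 0.437 -0.363 3.406
v 0.743 -0.21 3.291
v 0.913 -0.034 3.026
v 0.893 0.109 2.696
f 2 1 4
f 2 4 3
f 4 1 5
f 4 5 3
f 5 1 6
f 5 6 3
f 6 1 7
f 6 7 3
f 7 1 8
f 7 8 3
f 8 1 9
f 8 9 3
f 9 1 10
f 9 10 3
f 10 1 11
f 10 11 3
f 11 1 12
f 11 12 3
f 12 1 13
f 12 13 3
f 13 1 14
f 13 14 3
f 14 1 15
f 14 15 3
f 15 1 2
f 15 2 3
f 16 27 21
f 16 21 17
f 16 17 23
f 16 23 26
f 16 26 27
f 17 21 25
f 21 27 20
f 27 26 18
f 26 23 22
f 23 17 24
f 19 25 20
f 19 20 18
f 19 18 22
f 19 22 24
f 19 24 25
f 20 25 21
f 18 20 27
f 22 18 26
f 24 22 23
f 25 24 17
f 29 28 31
f 29 31 30
f 31 28 32
f 31 32 30
f 32 28 33
f 32 33 30
f 33 28 34
f 33 34 30
f 34 28 35
f 34 35 30
f 35 28 36
f 35 36 30
f 36 28 37
f 36 37 30
f 37 28 38
f 37 38 30
f 38 28 39
f 38 39 30
f 39 28 40
f 39 40 30
f 40 28 29
f 40 29 30



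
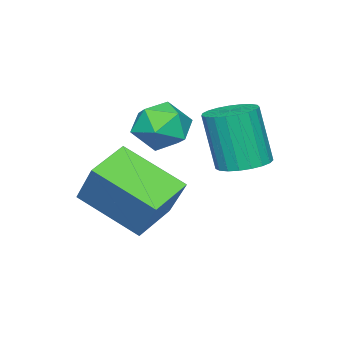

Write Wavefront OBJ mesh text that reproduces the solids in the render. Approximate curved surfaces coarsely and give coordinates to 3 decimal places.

v -0.731 -1.315 -2.821
v -0.258 -0.461 -1.466
v -0.994 0.496 -3.87
v -0.521 1.35 -2.516
v 0.581 -1.37 -3.244
v 1.054 -0.516 -1.89
v 0.318 0.441 -4.294
v 0.791 1.295 -2.939
v -1.986 0.552 -0.872
v -1.215 0.832 -1.253
v -1.425 -0.792 -0.727
v -0.654 -0.512 -1.108
v -0.886 -0.215 -0.286
v -1.233 0.615 -0.376
v -1.407 -0.575 -1.604
v -1.754 0.255 -1.694
v -0.858 0.135 -1.706
v -0.536 0.358 -0.891
v -2.104 -0.318 -1.089
v -1.782 -0.095 -0.274
v -2.555 1.82 -2.382
v -1.837 2.115 -2.304
v -1.847 1.655 -0.46
v -2.565 1.36 -0.538
v -2.023 2.373 -2.24
v -2.034 1.913 -0.397
v -2.301 2.536 -2.201
v -2.312 2.075 -0.358
v -2.623 2.574 -2.194
v -2.634 2.114 -0.35
v -2.933 2.483 -2.218
v -2.944 2.022 -0.375
v -3.178 2.276 -2.271
v -3.188 1.816 -0.428
v -3.315 1.991 -2.343
v -3.325 1.531 -0.5
v -3.32 1.677 -2.422
v -3.331 1.216 -0.579
v -3.193 1.387 -2.494
v -3.204 0.926 -0.65
v -2.956 1.172 -2.546
v -2.967 0.711 -0.703
v -2.649 1.069 -2.57
v -2.66 0.609 -0.727
v -2.326 1.096 -2.561
v -2.337 0.636 -0.718
v -2.043 1.249 -2.522
v -2.053 0.788 -0.678
v -1.848 1.5 -2.458
v -1.858 1.039 -0.614
v -1.775 1.806 -2.381
v -1.785 1.346 -0.537
f 2 4 1
f 5 2 1
f 1 4 3
f 3 5 1
f 2 8 4
f 6 2 5
f 6 8 2
f 4 8 3
f 7 5 3
f 3 8 7
f 7 6 5
f 8 6 7
f 9 20 14
f 9 14 10
f 9 10 16
f 9 16 19
f 9 19 20
f 10 14 18
f 14 20 13
f 20 19 11
f 19 16 15
f 16 10 17
f 12 18 13
f 12 13 11
f 12 11 15
f 12 15 17
f 12 17 18
f 13 18 14
f 11 13 20
f 15 11 19
f 17 15 16
f 18 17 10
f 22 21 25
f 22 25 23
f 23 25 26
f 23 26 24
f 25 21 27
f 25 27 26
f 26 27 28
f 26 28 24
f 27 21 29
f 27 29 28
f 28 29 30
f 28 30 24
f 29 21 31
f 29 31 30
f 30 31 32
f 30 32 24
f 31 21 33
f 31 33 32
f 32 33 34
f 32 34 24
f 33 21 35
f 33 35 34
f 34 35 36
f 34 36 24
f 35 21 37
f 35 37 36
f 36 37 38
f 36 38 24
f 37 21 39
f 37 39 38
f 38 39 40
f 38 40 24
f 39 21 41
f 39 41 40
f 40 41 42
f 40 42 24
f 41 21 43
f 41 43 42
f 42 43 44
f 42 44 24
f 43 21 45
f 43 45 44
f 44 45 46
f 44 46 24
f 45 21 47
f 45 47 46
f 46 47 48
f 46 48 24
f 47 21 49
f 47 49 48
f 48 49 50
f 48 50 24
f 49 21 51
f 49 51 50
f 50 51 52
f 50 52 24
f 51 21 22
f 51 22 52
f 52 22 23
f 52 23 24



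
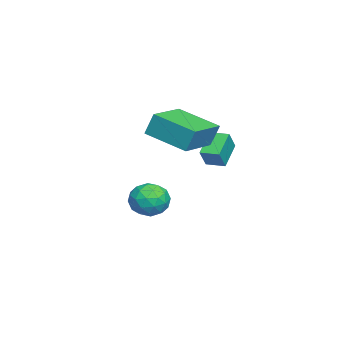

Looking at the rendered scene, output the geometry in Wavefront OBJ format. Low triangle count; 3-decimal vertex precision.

v -1.842 1.302 2.216
v -1.849 1.672 3.273
v -1.116 3.093 1.594
v -1.123 3.463 2.651
v 0.063 0.617 2.469
v 0.056 0.987 3.526
v 0.789 2.408 1.847
v 0.782 2.778 2.904
v -3.401 0.876 -1.91
v -2.474 0.683 -2.05
v -3.786 -0.323 -2.81
v -2.859 -0.516 -2.95
v -3.252 -0.655 -2.088
v -3.015 0.087 -1.532
v -3.245 0.273 -3.328
v -3.008 1.015 -2.772
v -2.378 0.311 -2.926
v -2.382 -0.263 -2.16
v -3.878 0.623 -2.7
v -3.882 0.049 -1.934
v -2.904 0.885 -1.901
v -3.356 -0.525 -2.959
v -3.587 -0.606 -2.453
v -3.042 -0.72 -2.535
v -3.221 0.534 -1.597
v -2.677 0.421 -1.679
v -3.134 -0.365 -1.701
v -3.583 -0.061 -3.181
v -3.039 -0.174 -3.263
v -3.218 1.08 -2.325
v -2.673 0.966 -2.407
v -3.126 0.725 -3.159
v -2.303 0.553 -2.498
v -2.529 -0.152 -3.027
v -2.756 0.312 -3.249
v -2.616 0.747 -2.922
v -2.305 0.216 -2.047
v -2.531 -0.489 -2.576
v -2.762 -0.571 -2.07
v -2.623 -0.135 -1.743
v -2.249 -0.003 -2.562
v -3.729 0.849 -2.284
v -3.955 0.144 -2.813
v -3.637 0.495 -3.117
v -3.498 0.931 -2.79
v -3.731 0.512 -1.833
v -3.957 -0.193 -2.362
v -3.644 -0.387 -1.938
v -3.504 0.048 -1.611
v -4.011 0.363 -2.298
v -1.568 2.831 0.346
v -2.616 3.075 1.145
v -1.363 3.666 0.36
v -2.411 3.91 1.159
v -0.969 2.67 1.181
v -2.017 2.914 1.98
v -0.764 3.505 1.195
v -1.812 3.749 1.994
f 2 4 1
f 5 2 1
f 1 4 3
f 3 5 1
f 2 8 4
f 6 2 5
f 6 8 2
f 4 8 3
f 7 5 3
f 3 8 7
f 7 6 5
f 8 6 7
f 9 46 25
f 46 20 49
f 25 49 14
f 46 49 25
f 9 25 21
f 25 14 26
f 21 26 10
f 25 26 21
f 9 21 30
f 21 10 31
f 30 31 16
f 21 31 30
f 9 30 42
f 30 16 45
f 42 45 19
f 30 45 42
f 9 42 46
f 42 19 50
f 46 50 20
f 42 50 46
f 10 26 37
f 26 14 40
f 37 40 18
f 26 40 37
f 14 49 27
f 49 20 48
f 27 48 13
f 49 48 27
f 20 50 47
f 50 19 43
f 47 43 11
f 50 43 47
f 19 45 44
f 45 16 32
f 44 32 15
f 45 32 44
f 16 31 36
f 31 10 33
f 36 33 17
f 31 33 36
f 12 38 24
f 38 18 39
f 24 39 13
f 38 39 24
f 12 24 22
f 24 13 23
f 22 23 11
f 24 23 22
f 12 22 29
f 22 11 28
f 29 28 15
f 22 28 29
f 12 29 34
f 29 15 35
f 34 35 17
f 29 35 34
f 12 34 38
f 34 17 41
f 38 41 18
f 34 41 38
f 13 39 27
f 39 18 40
f 27 40 14
f 39 40 27
f 11 23 47
f 23 13 48
f 47 48 20
f 23 48 47
f 15 28 44
f 28 11 43
f 44 43 19
f 28 43 44
f 17 35 36
f 35 15 32
f 36 32 16
f 35 32 36
f 18 41 37
f 41 17 33
f 37 33 10
f 41 33 37
f 52 54 51
f 55 52 51
f 51 54 53
f 53 55 51
f 52 58 54
f 56 52 55
f 56 58 52
f 54 58 53
f 57 55 53
f 53 58 57
f 57 56 55
f 58 56 57



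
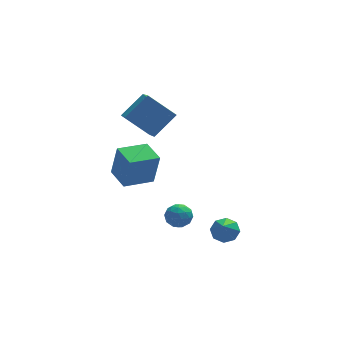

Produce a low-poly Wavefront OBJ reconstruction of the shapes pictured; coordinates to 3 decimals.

v 2.508 -2.037 -3.847
v 2.928 -2.682 -4.252
v 2.112 -3.083 -2.593
v 3.324 -2.339 -3.841
v 3.241 -1.819 -3.434
v 2.729 -1.427 -3.268
v 2.087 -1.392 -3.442
v 1.692 -1.736 -3.853
v 1.774 -2.256 -4.261
v 2.287 -2.648 -4.426
v -2.586 2.108 -2.284
v -2.232 1.94 -0.129
v -3.044 3.702 -2.084
v -2.689 3.534 0.071
v -0.691 2.686 -2.551
v -0.336 2.518 -0.396
v -1.148 4.28 -2.351
v -0.794 4.112 -0.196
v -0.241 -2.483 -1.961
v 0.277 -3.131 -1.771
v -1.077 -2.849 -0.929
v -0.559 -3.497 -0.739
v -0.306 -2.696 -0.601
v 0.211 -2.47 -1.239
v -1.011 -3.51 -1.461
v -0.494 -3.284 -2.099
v -0.199 -3.767 -1.462
v 0.237 -3.263 -0.931
v -1.037 -2.717 -1.769
v -0.601 -2.213 -1.238
v 0.092 -2.775 -1.957
v -0.892 -3.205 -0.743
v -0.743 -2.734 -0.662
v -0.439 -3.115 -0.551
v 0.053 -2.386 -1.644
v 0.357 -2.767 -1.532
v 0.014 -2.511 -0.844
v -1.157 -3.213 -1.168
v -0.853 -3.594 -1.056
v -0.361 -2.865 -2.149
v -0.057 -3.246 -2.038
v -0.814 -3.469 -1.856
v 0.117 -3.53 -1.663
v -0.375 -3.745 -1.057
v -0.641 -3.752 -1.481
v -0.337 -3.619 -1.856
v 0.372 -3.234 -1.351
v -0.119 -3.449 -0.744
v 0.029 -2.978 -0.663
v 0.333 -2.845 -1.038
v 0.093 -3.607 -1.169
v -0.681 -2.531 -1.956
v -1.172 -2.746 -1.349
v -1.133 -3.135 -1.662
v -0.829 -3.002 -2.037
v -0.425 -2.235 -1.643
v -0.917 -2.45 -1.037
v -0.463 -2.361 -0.844
v -0.159 -2.228 -1.219
v -0.893 -2.373 -1.531
v -2.402 3.634 2.867
v -2.461 1.813 3.952
v -0.973 4.301 4.066
v -1.033 2.48 5.15
v -0.907 2.8 1.55
v -0.967 0.979 2.634
v 0.521 3.467 2.748
v 0.462 1.646 3.833
f 2 1 4
f 2 4 3
f 4 1 5
f 4 5 3
f 5 1 6
f 5 6 3
f 6 1 7
f 6 7 3
f 7 1 8
f 7 8 3
f 8 1 9
f 8 9 3
f 9 1 10
f 9 10 3
f 10 1 2
f 10 2 3
f 12 14 11
f 15 12 11
f 11 14 13
f 13 15 11
f 12 18 14
f 16 12 15
f 16 18 12
f 14 18 13
f 17 15 13
f 13 18 17
f 17 16 15
f 18 16 17
f 19 56 35
f 56 30 59
f 35 59 24
f 56 59 35
f 19 35 31
f 35 24 36
f 31 36 20
f 35 36 31
f 19 31 40
f 31 20 41
f 40 41 26
f 31 41 40
f 19 40 52
f 40 26 55
f 52 55 29
f 40 55 52
f 19 52 56
f 52 29 60
f 56 60 30
f 52 60 56
f 20 36 47
f 36 24 50
f 47 50 28
f 36 50 47
f 24 59 37
f 59 30 58
f 37 58 23
f 59 58 37
f 30 60 57
f 60 29 53
f 57 53 21
f 60 53 57
f 29 55 54
f 55 26 42
f 54 42 25
f 55 42 54
f 26 41 46
f 41 20 43
f 46 43 27
f 41 43 46
f 22 48 34
f 48 28 49
f 34 49 23
f 48 49 34
f 22 34 32
f 34 23 33
f 32 33 21
f 34 33 32
f 22 32 39
f 32 21 38
f 39 38 25
f 32 38 39
f 22 39 44
f 39 25 45
f 44 45 27
f 39 45 44
f 22 44 48
f 44 27 51
f 48 51 28
f 44 51 48
f 23 49 37
f 49 28 50
f 37 50 24
f 49 50 37
f 21 33 57
f 33 23 58
f 57 58 30
f 33 58 57
f 25 38 54
f 38 21 53
f 54 53 29
f 38 53 54
f 27 45 46
f 45 25 42
f 46 42 26
f 45 42 46
f 28 51 47
f 51 27 43
f 47 43 20
f 51 43 47
f 62 64 61
f 65 62 61
f 61 64 63
f 63 65 61
f 62 68 64
f 66 62 65
f 66 68 62
f 64 68 63
f 67 65 63
f 63 68 67
f 67 66 65
f 68 66 67



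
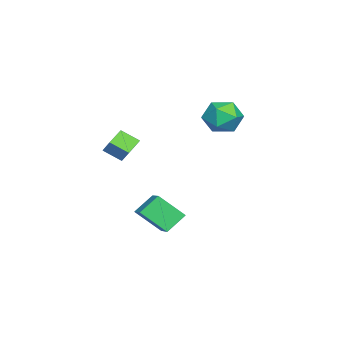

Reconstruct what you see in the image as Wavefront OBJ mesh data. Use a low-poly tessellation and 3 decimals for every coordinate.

v -2.69 0.336 2.215
v -2.008 0.039 1.548
v -2.592 -1.099 2.952
v -1.91 -1.396 2.285
v -1.681 -0.689 2.953
v -1.742 0.198 2.497
v -2.858 -1.258 2.003
v -2.919 -0.371 1.547
v -2.112 -0.946 1.417
v -1.385 -0.594 2.004
v -3.215 -0.466 2.496
v -2.488 -0.114 3.083
v 2.116 -3.367 -1.817
v 1.472 -2.739 -1.085
v 2.054 -2.227 -2.85
v 1.409 -1.599 -2.118
v 3.171 -2.861 -1.322
v 2.526 -2.233 -0.59
v 3.108 -1.721 -2.355
v 2.464 -1.093 -1.623
v 3.512 -4.316 2.241
v 2.62 -4.077 2.598
v 3.525 -3.512 1.735
v 2.633 -3.273 2.091
v 3.867 -3.927 2.869
v 2.975 -3.688 3.225
v 3.88 -3.123 2.362
v 2.988 -2.884 2.719
f 1 12 6
f 1 6 2
f 1 2 8
f 1 8 11
f 1 11 12
f 2 6 10
f 6 12 5
f 12 11 3
f 11 8 7
f 8 2 9
f 4 10 5
f 4 5 3
f 4 3 7
f 4 7 9
f 4 9 10
f 5 10 6
f 3 5 12
f 7 3 11
f 9 7 8
f 10 9 2
f 14 16 13
f 17 14 13
f 13 16 15
f 15 17 13
f 14 20 16
f 18 14 17
f 18 20 14
f 16 20 15
f 19 17 15
f 15 20 19
f 19 18 17
f 20 18 19
f 22 24 21
f 25 22 21
f 21 24 23
f 23 25 21
f 22 28 24
f 26 22 25
f 26 28 22
f 24 28 23
f 27 25 23
f 23 28 27
f 27 26 25
f 28 26 27



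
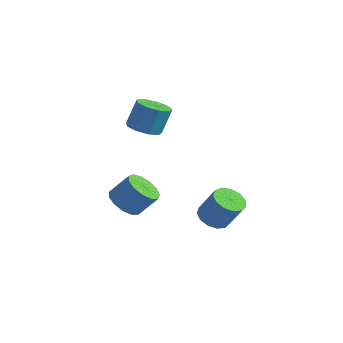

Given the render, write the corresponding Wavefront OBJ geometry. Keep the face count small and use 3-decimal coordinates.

v -4.342 0.24 -2.639
v -3.624 -0.567 -2.65
v -2.84 0.113 -1.432
v -3.558 0.92 -1.421
v -3.409 -0.141 -3.027
v -2.625 0.539 -1.809
v -3.489 0.406 -3.281
v -2.706 1.087 -2.063
v -3.841 0.9 -3.331
v -3.057 1.581 -2.113
v -4.351 1.185 -3.161
v -3.567 1.866 -1.944
v -4.859 1.169 -2.826
v -4.075 1.85 -1.608
v -5.202 0.859 -2.431
v -4.418 1.539 -1.213
v -5.272 0.351 -2.102
v -4.489 1.032 -0.885
v -5.047 -0.191 -1.944
v -4.264 0.489 -0.726
v -4.598 -0.597 -2.006
v -3.814 0.084 -0.788
v -4.068 -0.737 -2.269
v -3.284 -0.057 -1.052
v -0.878 3.356 -3.623
v -0.144 2.842 -3.993
v 0.812 3.049 -2.388
v 0.078 3.564 -2.017
v -0.045 3.364 -4.12
v 0.911 3.572 -2.514
v -0.211 3.884 -4.088
v 0.745 4.092 -2.483
v -0.588 4.237 -3.909
v 0.368 4.444 -2.303
v -1.058 4.309 -3.639
v -0.102 4.517 -2.033
v -1.47 4.079 -3.364
v -0.514 4.287 -1.758
v -1.695 3.62 -3.171
v -0.739 3.827 -1.565
v -1.66 3.077 -3.121
v -0.704 3.284 -1.516
v -1.377 2.622 -3.231
v -0.421 2.83 -1.625
v -0.935 2.401 -3.465
v 0.021 2.608 -1.86
v -0.476 2.483 -3.749
v 0.48 2.69 -2.144
v -3.966 1.332 2.603
v -2.998 1.451 2.429
v -2.787 2.027 4.004
v -3.754 1.908 4.177
v -3.334 2.016 2.267
v -3.122 2.592 3.842
v -3.965 2.262 2.262
v -3.753 2.838 3.837
v -4.596 2.072 2.417
v -4.385 2.648 3.991
v -4.933 1.536 2.658
v -4.721 2.112 4.233
v -4.817 0.905 2.873
v -4.605 1.481 4.448
v -4.303 0.473 2.962
v -4.091 1.049 4.537
v -3.631 0.443 2.883
v -3.419 1.02 4.457
v -3.116 0.829 2.672
v -2.904 1.406 4.247
f 2 1 5
f 2 5 3
f 3 5 6
f 3 6 4
f 5 1 7
f 5 7 6
f 6 7 8
f 6 8 4
f 7 1 9
f 7 9 8
f 8 9 10
f 8 10 4
f 9 1 11
f 9 11 10
f 10 11 12
f 10 12 4
f 11 1 13
f 11 13 12
f 12 13 14
f 12 14 4
f 13 1 15
f 13 15 14
f 14 15 16
f 14 16 4
f 15 1 17
f 15 17 16
f 16 17 18
f 16 18 4
f 17 1 19
f 17 19 18
f 18 19 20
f 18 20 4
f 19 1 21
f 19 21 20
f 20 21 22
f 20 22 4
f 21 1 23
f 21 23 22
f 22 23 24
f 22 24 4
f 23 1 2
f 23 2 24
f 24 2 3
f 24 3 4
f 26 25 29
f 26 29 27
f 27 29 30
f 27 30 28
f 29 25 31
f 29 31 30
f 30 31 32
f 30 32 28
f 31 25 33
f 31 33 32
f 32 33 34
f 32 34 28
f 33 25 35
f 33 35 34
f 34 35 36
f 34 36 28
f 35 25 37
f 35 37 36
f 36 37 38
f 36 38 28
f 37 25 39
f 37 39 38
f 38 39 40
f 38 40 28
f 39 25 41
f 39 41 40
f 40 41 42
f 40 42 28
f 41 25 43
f 41 43 42
f 42 43 44
f 42 44 28
f 43 25 45
f 43 45 44
f 44 45 46
f 44 46 28
f 45 25 47
f 45 47 46
f 46 47 48
f 46 48 28
f 47 25 26
f 47 26 48
f 48 26 27
f 48 27 28
f 50 49 53
f 50 53 51
f 51 53 54
f 51 54 52
f 53 49 55
f 53 55 54
f 54 55 56
f 54 56 52
f 55 49 57
f 55 57 56
f 56 57 58
f 56 58 52
f 57 49 59
f 57 59 58
f 58 59 60
f 58 60 52
f 59 49 61
f 59 61 60
f 60 61 62
f 60 62 52
f 61 49 63
f 61 63 62
f 62 63 64
f 62 64 52
f 63 49 65
f 63 65 64
f 64 65 66
f 64 66 52
f 65 49 67
f 65 67 66
f 66 67 68
f 66 68 52
f 67 49 50
f 67 50 68
f 68 50 51
f 68 51 52



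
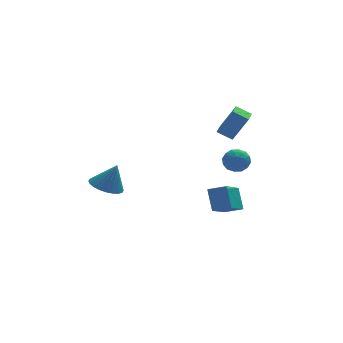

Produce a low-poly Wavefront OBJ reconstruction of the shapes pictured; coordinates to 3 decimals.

v 3.818 -0.745 -0.274
v 4.189 -1.317 -0.228
v 2.931 -1.343 -0.552
v 3.302 -1.915 -0.506
v 3.149 -1.56 0.058
v 3.697 -1.19 0.23
v 3.423 -1.47 -1.01
v 3.971 -1.1 -0.838
v 3.945 -1.765 -0.682
v 3.776 -1.821 -0.023
v 3.344 -0.839 -0.757
v 3.175 -0.895 -0.098
v 4.081 -0.978 -0.226
v 3.039 -1.682 -0.554
v 2.949 -1.473 -0.222
v 3.167 -1.809 -0.195
v 3.792 -0.904 0.042
v 4.011 -1.24 0.07
v 3.399 -1.383 0.238
v 3.109 -1.42 -0.85
v 3.328 -1.756 -0.822
v 3.953 -0.851 -0.585
v 4.171 -1.187 -0.558
v 3.721 -1.277 -1.018
v 4.156 -1.578 -0.466
v 3.635 -1.929 -0.63
v 3.705 -1.667 -0.926
v 4.028 -1.45 -0.825
v 4.057 -1.611 -0.079
v 3.535 -1.962 -0.242
v 3.445 -1.754 0.089
v 3.768 -1.536 0.19
v 3.913 -1.874 -0.346
v 3.585 -0.698 -0.538
v 3.063 -1.049 -0.701
v 3.352 -1.124 -0.97
v 3.675 -0.906 -0.869
v 3.485 -0.731 -0.15
v 2.964 -1.082 -0.314
v 3.092 -1.21 0.045
v 3.415 -0.993 0.146
v 3.207 -0.786 -0.434
v -2.248 -0.548 -1.659
v -1.803 0.145 -1.828
v -1.732 -0.572 -0.401
v -2.081 0.274 -1.711
v -2.384 0.278 -1.587
v -2.667 0.156 -1.474
v -2.885 -0.072 -1.389
v -3.007 -0.374 -1.345
v -3.013 -0.701 -1.349
v -2.903 -1.006 -1.4
v -2.692 -1.24 -1.491
v -2.415 -1.369 -1.607
v -2.111 -1.373 -1.731
v -1.829 -1.252 -1.845
v -1.61 -1.023 -1.93
v -1.489 -0.722 -1.974
v -1.482 -0.394 -1.97
v -1.593 -0.09 -1.918
v 1.926 -3.257 -2.346
v 1.897 -2.533 -1.376
v 2.853 -1.96 -3.285
v 2.824 -1.237 -2.316
v 2.696 -3.603 -2.064
v 2.667 -2.88 -1.095
v 3.623 -2.307 -3.004
v 3.594 -1.583 -2.034
v 3.256 -1.698 1.171
v 2.623 -1.353 1.562
v 3.687 -0.692 0.982
v 3.054 -0.348 1.373
v 3.966 -1.772 2.387
v 3.333 -1.428 2.778
v 4.397 -0.767 2.198
v 3.764 -0.422 2.589
f 1 38 17
f 38 12 41
f 17 41 6
f 38 41 17
f 1 17 13
f 17 6 18
f 13 18 2
f 17 18 13
f 1 13 22
f 13 2 23
f 22 23 8
f 13 23 22
f 1 22 34
f 22 8 37
f 34 37 11
f 22 37 34
f 1 34 38
f 34 11 42
f 38 42 12
f 34 42 38
f 2 18 29
f 18 6 32
f 29 32 10
f 18 32 29
f 6 41 19
f 41 12 40
f 19 40 5
f 41 40 19
f 12 42 39
f 42 11 35
f 39 35 3
f 42 35 39
f 11 37 36
f 37 8 24
f 36 24 7
f 37 24 36
f 8 23 28
f 23 2 25
f 28 25 9
f 23 25 28
f 4 30 16
f 30 10 31
f 16 31 5
f 30 31 16
f 4 16 14
f 16 5 15
f 14 15 3
f 16 15 14
f 4 14 21
f 14 3 20
f 21 20 7
f 14 20 21
f 4 21 26
f 21 7 27
f 26 27 9
f 21 27 26
f 4 26 30
f 26 9 33
f 30 33 10
f 26 33 30
f 5 31 19
f 31 10 32
f 19 32 6
f 31 32 19
f 3 15 39
f 15 5 40
f 39 40 12
f 15 40 39
f 7 20 36
f 20 3 35
f 36 35 11
f 20 35 36
f 9 27 28
f 27 7 24
f 28 24 8
f 27 24 28
f 10 33 29
f 33 9 25
f 29 25 2
f 33 25 29
f 44 43 46
f 44 46 45
f 46 43 47
f 46 47 45
f 47 43 48
f 47 48 45
f 48 43 49
f 48 49 45
f 49 43 50
f 49 50 45
f 50 43 51
f 50 51 45
f 51 43 52
f 51 52 45
f 52 43 53
f 52 53 45
f 53 43 54
f 53 54 45
f 54 43 55
f 54 55 45
f 55 43 56
f 55 56 45
f 56 43 57
f 56 57 45
f 57 43 58
f 57 58 45
f 58 43 59
f 58 59 45
f 59 43 60
f 59 60 45
f 60 43 44
f 60 44 45
f 62 64 61
f 65 62 61
f 61 64 63
f 63 65 61
f 62 68 64
f 66 62 65
f 66 68 62
f 64 68 63
f 67 65 63
f 63 68 67
f 67 66 65
f 68 66 67
f 70 72 69
f 73 70 69
f 69 72 71
f 71 73 69
f 70 76 72
f 74 70 73
f 74 76 70
f 72 76 71
f 75 73 71
f 71 76 75
f 75 74 73
f 76 74 75



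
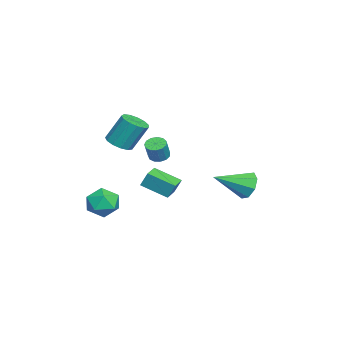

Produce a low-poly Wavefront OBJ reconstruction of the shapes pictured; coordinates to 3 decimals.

v 3.134 3.988 -1.249
v 3.525 4.502 -0.58
v 3.946 2.252 -0.391
v 2.871 4.281 -0.406
v 2.371 3.889 -0.727
v 2.317 3.554 -1.353
v 2.742 3.474 -1.918
v 3.396 3.695 -2.091
v 3.897 4.087 -1.771
v 3.95 4.421 -1.145
v 3.527 -2.756 -3.097
v 4.488 -2.837 -2.706
v 3.152 -4.283 -2.494
v 4.113 -4.364 -2.103
v 3.441 -3.683 -1.694
v 3.673 -2.739 -2.067
v 3.967 -4.381 -3.133
v 4.199 -3.437 -3.506
v 4.76 -3.842 -2.729
v 4.435 -3.41 -1.839
v 3.205 -3.71 -3.361
v 2.88 -3.278 -2.471
v 1.529 -1.535 -1.75
v 1.617 -1.126 -0.842
v 1.847 -0.034 -2.457
v 1.934 0.375 -1.549
v 2.566 -1.755 -1.751
v 2.653 -1.346 -0.843
v 2.883 -0.254 -2.458
v 2.971 0.155 -1.55
v -0.174 -3.296 0.209
v 0.359 -3.864 0.548
v 0.267 -2.973 2.19
v -0.266 -2.404 1.851
v 0.632 -3.512 0.372
v 0.539 -2.621 2.014
v 0.649 -3.091 0.145
v 0.556 -2.2 1.786
v 0.404 -2.735 -0.063
v 0.312 -1.844 1.579
v -0.023 -2.557 -0.183
v -0.116 -1.666 1.458
v -0.499 -2.613 -0.179
v -0.591 -1.722 1.462
v -0.871 -2.886 -0.052
v -0.964 -1.995 1.589
v -1.022 -3.289 0.158
v -1.115 -2.398 1.8
v -0.904 -3.694 0.385
v -0.996 -2.803 2.026
v -0.554 -3.973 0.556
v -0.646 -3.082 2.197
v -0.083 -4.036 0.616
v -0.175 -3.145 2.258
v -0.136 -1.099 -0.585
v 0.363 -1.298 -0.875
v 0.935 -1.421 0.196
v 0.436 -1.221 0.485
v 0.394 -0.957 -0.852
v 0.966 -1.08 0.218
v 0.257 -0.66 -0.745
v 0.829 -0.783 0.326
v -0.005 -0.503 -0.587
v 0.567 -0.626 0.483
v -0.308 -0.535 -0.429
v 0.264 -0.657 0.642
v -0.557 -0.746 -0.32
v 0.015 -0.868 0.751
v -0.672 -1.068 -0.296
v -0.1 -1.191 0.775
v -0.617 -1.401 -0.363
v -0.045 -1.524 0.708
v -0.409 -1.637 -0.501
v 0.163 -1.76 0.569
v -0.115 -1.703 -0.666
v 0.457 -1.826 0.405
v 0.173 -1.576 -0.805
v 0.745 -1.699 0.265
f 2 1 4
f 2 4 3
f 4 1 5
f 4 5 3
f 5 1 6
f 5 6 3
f 6 1 7
f 6 7 3
f 7 1 8
f 7 8 3
f 8 1 9
f 8 9 3
f 9 1 10
f 9 10 3
f 10 1 2
f 10 2 3
f 11 22 16
f 11 16 12
f 11 12 18
f 11 18 21
f 11 21 22
f 12 16 20
f 16 22 15
f 22 21 13
f 21 18 17
f 18 12 19
f 14 20 15
f 14 15 13
f 14 13 17
f 14 17 19
f 14 19 20
f 15 20 16
f 13 15 22
f 17 13 21
f 19 17 18
f 20 19 12
f 24 26 23
f 27 24 23
f 23 26 25
f 25 27 23
f 24 30 26
f 28 24 27
f 28 30 24
f 26 30 25
f 29 27 25
f 25 30 29
f 29 28 27
f 30 28 29
f 32 31 35
f 32 35 33
f 33 35 36
f 33 36 34
f 35 31 37
f 35 37 36
f 36 37 38
f 36 38 34
f 37 31 39
f 37 39 38
f 38 39 40
f 38 40 34
f 39 31 41
f 39 41 40
f 40 41 42
f 40 42 34
f 41 31 43
f 41 43 42
f 42 43 44
f 42 44 34
f 43 31 45
f 43 45 44
f 44 45 46
f 44 46 34
f 45 31 47
f 45 47 46
f 46 47 48
f 46 48 34
f 47 31 49
f 47 49 48
f 48 49 50
f 48 50 34
f 49 31 51
f 49 51 50
f 50 51 52
f 50 52 34
f 51 31 53
f 51 53 52
f 52 53 54
f 52 54 34
f 53 31 32
f 53 32 54
f 54 32 33
f 54 33 34
f 56 55 59
f 56 59 57
f 57 59 60
f 57 60 58
f 59 55 61
f 59 61 60
f 60 61 62
f 60 62 58
f 61 55 63
f 61 63 62
f 62 63 64
f 62 64 58
f 63 55 65
f 63 65 64
f 64 65 66
f 64 66 58
f 65 55 67
f 65 67 66
f 66 67 68
f 66 68 58
f 67 55 69
f 67 69 68
f 68 69 70
f 68 70 58
f 69 55 71
f 69 71 70
f 70 71 72
f 70 72 58
f 71 55 73
f 71 73 72
f 72 73 74
f 72 74 58
f 73 55 75
f 73 75 74
f 74 75 76
f 74 76 58
f 75 55 77
f 75 77 76
f 76 77 78
f 76 78 58
f 77 55 56
f 77 56 78
f 78 56 57
f 78 57 58



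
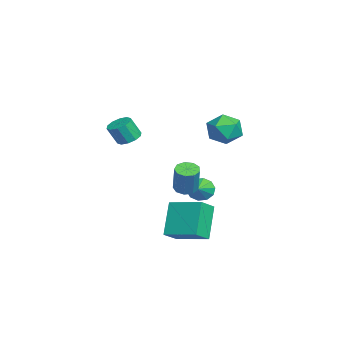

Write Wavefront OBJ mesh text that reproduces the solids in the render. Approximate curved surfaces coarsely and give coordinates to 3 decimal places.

v -0.929 3.279 2.733
v -0.394 4.187 2.867
v 0.414 2.613 1.893
v 0.949 3.521 2.027
v 0.742 2.898 2.862
v -0.088 3.31 3.381
v 0.108 3.49 1.379
v -0.722 3.902 1.898
v 0.246 4.317 2.03
v 0.638 3.952 2.946
v -0.618 2.848 1.814
v -0.226 2.483 2.73
v -1.884 2.267 -2.699
v -1.54 2.583 -3.311
v -0.856 2.073 -2.221
v -1.622 2.928 -2.994
v -1.804 3.021 -2.564
v -2.017 2.826 -2.186
v -2.179 2.417 -2.003
v -2.228 1.951 -2.087
v -2.146 1.606 -2.404
v -1.964 1.513 -2.833
v -1.751 1.708 -3.212
v -1.589 2.117 -3.394
v 3.677 -1.404 3.198
v 4.26 -1.089 3.294
v 4.366 -1.601 4.319
v 3.783 -1.916 4.222
v 3.959 -0.849 3.445
v 4.065 -1.361 4.47
v 3.55 -0.821 3.502
v 3.655 -1.332 4.526
v 3.189 -1.016 3.442
v 3.295 -1.527 4.467
v 3.015 -1.359 3.289
v 3.121 -1.87 4.314
v 3.094 -1.719 3.101
v 3.2 -2.231 4.126
v 3.395 -1.959 2.95
v 3.501 -2.471 3.975
v 3.805 -1.988 2.894
v 3.91 -2.499 3.918
v 4.165 -1.793 2.953
v 4.271 -2.304 3.978
v 4.339 -1.45 3.106
v 4.445 -1.961 4.131
v -0.657 1.45 -2.033
v -0.042 1.344 -2.276
v 0.593 1.404 -0.689
v -0.023 1.51 -0.447
v -0.128 1.793 -2.258
v 0.507 1.854 -0.672
v -0.462 2.083 -2.136
v 0.173 2.143 -0.549
v -0.887 2.076 -1.965
v -0.252 2.136 -0.378
v -1.205 1.776 -1.827
v -0.57 1.836 -0.24
v -1.267 1.324 -1.785
v -0.632 1.384 -0.198
v -1.043 0.931 -1.859
v -0.408 0.991 -0.273
v -0.639 0.78 -2.015
v -0.004 0.841 -0.429
v -0.244 0.944 -2.18
v 0.391 1.004 -0.593
v 3.34 0.903 -3.917
v 2.116 1.196 -2.224
v 4.338 2.481 -3.469
v 3.114 2.774 -1.776
v 4.086 0.246 -3.264
v 2.862 0.539 -1.571
v 5.084 1.824 -2.816
v 3.86 2.117 -1.123
f 1 12 6
f 1 6 2
f 1 2 8
f 1 8 11
f 1 11 12
f 2 6 10
f 6 12 5
f 12 11 3
f 11 8 7
f 8 2 9
f 4 10 5
f 4 5 3
f 4 3 7
f 4 7 9
f 4 9 10
f 5 10 6
f 3 5 12
f 7 3 11
f 9 7 8
f 10 9 2
f 14 13 16
f 14 16 15
f 16 13 17
f 16 17 15
f 17 13 18
f 17 18 15
f 18 13 19
f 18 19 15
f 19 13 20
f 19 20 15
f 20 13 21
f 20 21 15
f 21 13 22
f 21 22 15
f 22 13 23
f 22 23 15
f 23 13 24
f 23 24 15
f 24 13 14
f 24 14 15
f 26 25 29
f 26 29 27
f 27 29 30
f 27 30 28
f 29 25 31
f 29 31 30
f 30 31 32
f 30 32 28
f 31 25 33
f 31 33 32
f 32 33 34
f 32 34 28
f 33 25 35
f 33 35 34
f 34 35 36
f 34 36 28
f 35 25 37
f 35 37 36
f 36 37 38
f 36 38 28
f 37 25 39
f 37 39 38
f 38 39 40
f 38 40 28
f 39 25 41
f 39 41 40
f 40 41 42
f 40 42 28
f 41 25 43
f 41 43 42
f 42 43 44
f 42 44 28
f 43 25 45
f 43 45 44
f 44 45 46
f 44 46 28
f 45 25 26
f 45 26 46
f 46 26 27
f 46 27 28
f 48 47 51
f 48 51 49
f 49 51 52
f 49 52 50
f 51 47 53
f 51 53 52
f 52 53 54
f 52 54 50
f 53 47 55
f 53 55 54
f 54 55 56
f 54 56 50
f 55 47 57
f 55 57 56
f 56 57 58
f 56 58 50
f 57 47 59
f 57 59 58
f 58 59 60
f 58 60 50
f 59 47 61
f 59 61 60
f 60 61 62
f 60 62 50
f 61 47 63
f 61 63 62
f 62 63 64
f 62 64 50
f 63 47 65
f 63 65 64
f 64 65 66
f 64 66 50
f 65 47 48
f 65 48 66
f 66 48 49
f 66 49 50
f 68 70 67
f 71 68 67
f 67 70 69
f 69 71 67
f 68 74 70
f 72 68 71
f 72 74 68
f 70 74 69
f 73 71 69
f 69 74 73
f 73 72 71
f 74 72 73



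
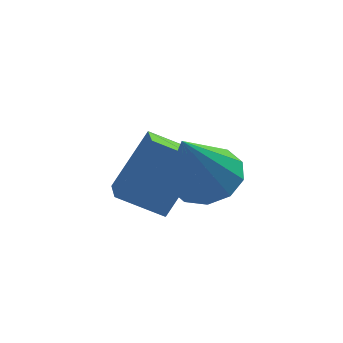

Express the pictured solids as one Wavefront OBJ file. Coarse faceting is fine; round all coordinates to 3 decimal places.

v 2.667 -1.57 1.151
v 3.53 -1.455 1.506
v 2.033 -2.41 2.969
v 3.223 -0.975 1.621
v 2.704 -0.723 1.556
v 2.171 -0.794 1.336
v 1.827 -1.162 1.047
v 1.805 -1.686 0.797
v 2.112 -2.166 0.682
v 2.631 -2.418 0.747
v 3.164 -2.347 0.966
v 3.508 -1.979 1.256
v 1.706 -0.015 -1.025
v 1.746 -1.063 -0.664
v 0.495 0.166 -0.368
v 0.535 -0.883 -0.006
v 2.645 0.563 0.546
v 2.685 -0.486 0.908
v 1.434 0.743 1.204
v 1.474 -0.305 1.565
f 2 1 4
f 2 4 3
f 4 1 5
f 4 5 3
f 5 1 6
f 5 6 3
f 6 1 7
f 6 7 3
f 7 1 8
f 7 8 3
f 8 1 9
f 8 9 3
f 9 1 10
f 9 10 3
f 10 1 11
f 10 11 3
f 11 1 12
f 11 12 3
f 12 1 2
f 12 2 3
f 14 16 13
f 17 14 13
f 13 16 15
f 15 17 13
f 14 20 16
f 18 14 17
f 18 20 14
f 16 20 15
f 19 17 15
f 15 20 19
f 19 18 17
f 20 18 19



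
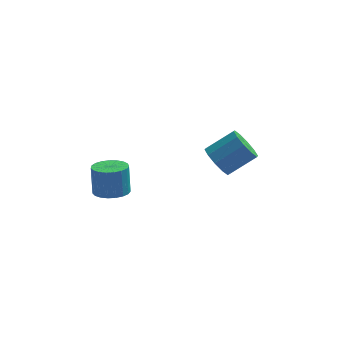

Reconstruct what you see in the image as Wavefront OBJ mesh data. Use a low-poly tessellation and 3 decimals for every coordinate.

v -2.054 -2.42 0.907
v -1.384 -2.753 1.041
v -1.436 -2.353 2.288
v -2.106 -2.02 2.153
v -1.297 -2.463 0.952
v -1.348 -2.062 2.198
v -1.34 -2.165 0.855
v -1.392 -1.765 2.101
v -1.507 -1.912 0.766
v -1.559 -1.512 2.013
v -1.769 -1.746 0.702
v -1.82 -1.346 1.949
v -2.079 -1.697 0.674
v -2.131 -1.297 1.92
v -2.386 -1.773 0.685
v -2.438 -1.373 1.932
v -2.635 -1.961 0.735
v -2.687 -1.561 1.982
v -2.784 -2.228 0.815
v -2.835 -1.828 2.061
v -2.806 -2.529 0.911
v -2.858 -2.128 2.157
v -2.699 -2.81 1.005
v -2.75 -2.41 2.252
v -2.48 -3.024 1.083
v -2.532 -2.624 2.33
v -2.187 -3.134 1.131
v -2.239 -2.734 2.377
v -1.872 -3.12 1.139
v -1.923 -2.72 2.386
v -1.588 -2.985 1.108
v -1.639 -2.585 2.354
v 2.239 0.273 0.424
v 2.614 0.574 -0.253
v 3.816 0.948 0.58
v 3.441 0.647 1.256
v 2.346 0.955 -0.038
v 3.549 1.329 0.795
v 2.037 1.075 0.354
v 3.24 1.449 1.187
v 1.806 0.889 0.772
v 3.008 1.263 1.605
v 1.739 0.468 1.057
v 2.942 0.842 1.89
v 1.864 -0.028 1.1
v 3.066 0.346 1.933
v 2.131 -0.409 0.885
v 3.334 -0.035 1.718
v 2.44 -0.529 0.493
v 3.643 -0.155 1.326
v 2.672 -0.343 0.075
v 3.874 0.031 0.908
v 2.738 0.078 -0.21
v 3.941 0.452 0.623
f 2 1 5
f 2 5 3
f 3 5 6
f 3 6 4
f 5 1 7
f 5 7 6
f 6 7 8
f 6 8 4
f 7 1 9
f 7 9 8
f 8 9 10
f 8 10 4
f 9 1 11
f 9 11 10
f 10 11 12
f 10 12 4
f 11 1 13
f 11 13 12
f 12 13 14
f 12 14 4
f 13 1 15
f 13 15 14
f 14 15 16
f 14 16 4
f 15 1 17
f 15 17 16
f 16 17 18
f 16 18 4
f 17 1 19
f 17 19 18
f 18 19 20
f 18 20 4
f 19 1 21
f 19 21 20
f 20 21 22
f 20 22 4
f 21 1 23
f 21 23 22
f 22 23 24
f 22 24 4
f 23 1 25
f 23 25 24
f 24 25 26
f 24 26 4
f 25 1 27
f 25 27 26
f 26 27 28
f 26 28 4
f 27 1 29
f 27 29 28
f 28 29 30
f 28 30 4
f 29 1 31
f 29 31 30
f 30 31 32
f 30 32 4
f 31 1 2
f 31 2 32
f 32 2 3
f 32 3 4
f 34 33 37
f 34 37 35
f 35 37 38
f 35 38 36
f 37 33 39
f 37 39 38
f 38 39 40
f 38 40 36
f 39 33 41
f 39 41 40
f 40 41 42
f 40 42 36
f 41 33 43
f 41 43 42
f 42 43 44
f 42 44 36
f 43 33 45
f 43 45 44
f 44 45 46
f 44 46 36
f 45 33 47
f 45 47 46
f 46 47 48
f 46 48 36
f 47 33 49
f 47 49 48
f 48 49 50
f 48 50 36
f 49 33 51
f 49 51 50
f 50 51 52
f 50 52 36
f 51 33 53
f 51 53 52
f 52 53 54
f 52 54 36
f 53 33 34
f 53 34 54
f 54 34 35
f 54 35 36



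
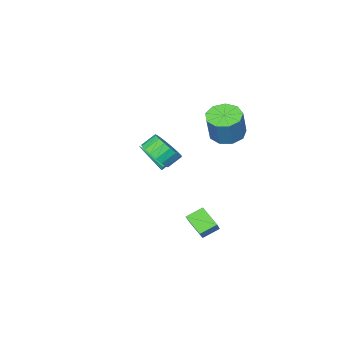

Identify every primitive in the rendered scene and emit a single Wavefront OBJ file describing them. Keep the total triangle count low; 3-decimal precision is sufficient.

v -1.422 -1.671 -0.286
v -1.243 -1.861 -0.736
v -0.778 -3.369 0.686
v -1.05 -1.734 -0.643
v -0.941 -1.594 -0.469
v -0.943 -1.47 -0.253
v -1.055 -1.393 -0.044
v -1.25 -1.38 0.109
v -1.485 -1.433 0.172
v -1.705 -1.54 0.13
v -1.861 -1.678 -0.007
v -1.916 -1.814 -0.208
v -1.858 -1.917 -0.427
v -1.7 -1.964 -0.614
v -1.478 -1.943 -0.725
v 2.107 1.407 3.085
v 2.783 1.426 3.863
v 2.029 1.692 4.512
v 1.353 1.673 3.735
v 2.798 1.856 3.704
v 2.043 2.122 4.353
v 2.676 2.197 3.423
v 1.922 2.463 4.072
v 2.441 2.381 3.075
v 1.687 2.647 3.724
v 2.141 2.373 2.729
v 1.386 2.639 3.378
v 1.833 2.173 2.454
v 1.079 2.439 3.103
v 1.58 1.822 2.304
v 0.826 2.087 2.953
v 1.431 1.388 2.308
v 0.677 1.654 2.957
v 1.417 0.958 2.467
v 0.662 1.224 3.116
v 1.538 0.617 2.748
v 0.784 0.883 3.397
v 1.773 0.433 3.096
v 1.019 0.699 3.745
v 2.074 0.441 3.442
v 1.319 0.707 4.091
v 2.381 0.641 3.717
v 1.627 0.907 4.366
v 2.634 0.993 3.867
v 1.88 1.258 4.516
v -1.454 2.715 -3.538
v -1.454 1.546 -2.731
v -0.585 3.451 -2.472
v -0.585 2.283 -1.665
v -0.515 2.357 -4.055
v -0.515 1.189 -3.248
v 0.354 3.094 -2.989
v 0.354 1.925 -2.182
v -2.993 1.579 3.084
v -2.038 1.231 2.822
v -1.432 1.592 4.554
v -2.387 1.941 4.816
v -2.086 1.935 2.692
v -1.48 2.297 4.424
v -2.559 2.474 2.746
v -1.953 2.835 4.477
v -3.235 2.593 2.957
v -2.629 2.954 4.689
v -3.798 2.239 3.228
v -3.191 2.6 4.96
v -3.984 1.575 3.432
v -3.377 1.937 5.164
v -3.707 0.914 3.473
v -3.1 1.275 5.204
v -3.096 0.564 3.332
v -2.489 0.925 5.063
v -2.437 0.689 3.075
v -1.83 1.05 4.807
f 2 1 4
f 2 4 3
f 4 1 5
f 4 5 3
f 5 1 6
f 5 6 3
f 6 1 7
f 6 7 3
f 7 1 8
f 7 8 3
f 8 1 9
f 8 9 3
f 9 1 10
f 9 10 3
f 10 1 11
f 10 11 3
f 11 1 12
f 11 12 3
f 12 1 13
f 12 13 3
f 13 1 14
f 13 14 3
f 14 1 15
f 14 15 3
f 15 1 2
f 15 2 3
f 17 16 20
f 17 20 18
f 18 20 21
f 18 21 19
f 20 16 22
f 20 22 21
f 21 22 23
f 21 23 19
f 22 16 24
f 22 24 23
f 23 24 25
f 23 25 19
f 24 16 26
f 24 26 25
f 25 26 27
f 25 27 19
f 26 16 28
f 26 28 27
f 27 28 29
f 27 29 19
f 28 16 30
f 28 30 29
f 29 30 31
f 29 31 19
f 30 16 32
f 30 32 31
f 31 32 33
f 31 33 19
f 32 16 34
f 32 34 33
f 33 34 35
f 33 35 19
f 34 16 36
f 34 36 35
f 35 36 37
f 35 37 19
f 36 16 38
f 36 38 37
f 37 38 39
f 37 39 19
f 38 16 40
f 38 40 39
f 39 40 41
f 39 41 19
f 40 16 42
f 40 42 41
f 41 42 43
f 41 43 19
f 42 16 44
f 42 44 43
f 43 44 45
f 43 45 19
f 44 16 17
f 44 17 45
f 45 17 18
f 45 18 19
f 47 49 46
f 50 47 46
f 46 49 48
f 48 50 46
f 47 53 49
f 51 47 50
f 51 53 47
f 49 53 48
f 52 50 48
f 48 53 52
f 52 51 50
f 53 51 52
f 55 54 58
f 55 58 56
f 56 58 59
f 56 59 57
f 58 54 60
f 58 60 59
f 59 60 61
f 59 61 57
f 60 54 62
f 60 62 61
f 61 62 63
f 61 63 57
f 62 54 64
f 62 64 63
f 63 64 65
f 63 65 57
f 64 54 66
f 64 66 65
f 65 66 67
f 65 67 57
f 66 54 68
f 66 68 67
f 67 68 69
f 67 69 57
f 68 54 70
f 68 70 69
f 69 70 71
f 69 71 57
f 70 54 72
f 70 72 71
f 71 72 73
f 71 73 57
f 72 54 55
f 72 55 73
f 73 55 56
f 73 56 57

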